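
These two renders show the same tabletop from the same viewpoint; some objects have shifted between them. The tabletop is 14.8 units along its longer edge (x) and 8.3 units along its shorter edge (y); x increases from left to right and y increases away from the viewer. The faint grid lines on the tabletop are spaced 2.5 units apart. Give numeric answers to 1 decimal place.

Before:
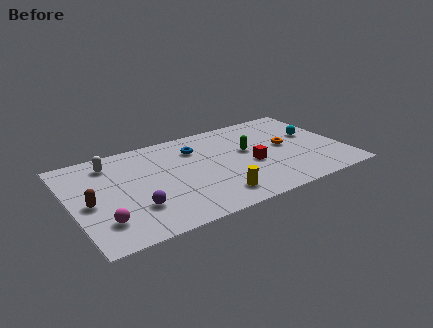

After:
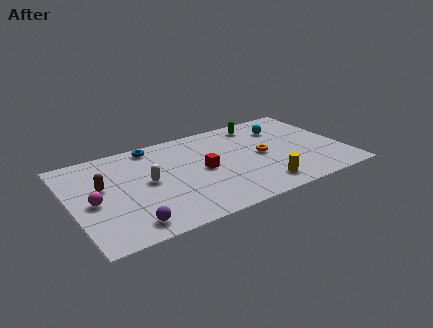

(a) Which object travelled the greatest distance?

the white capsule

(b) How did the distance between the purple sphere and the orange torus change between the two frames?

-0.6

They were about 8.8 units apart before and 8.2 after — 0.6 units closer together.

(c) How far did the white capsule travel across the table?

3.0

The white capsule moved from about (2.4, 6.8) to (4.1, 4.3), a distance of √(1.7² + 2.5²) ≈ 3.0.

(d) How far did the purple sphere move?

1.3

The purple sphere was near (3.2, 2.4) before and (2.7, 1.2) after, so it travelled √(0.5² + 1.2²) ≈ 1.3 units.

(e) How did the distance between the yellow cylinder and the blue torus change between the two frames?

+3.2

Before: roughly 4.7 units apart; after: 7.9. That's 3.2 units further apart.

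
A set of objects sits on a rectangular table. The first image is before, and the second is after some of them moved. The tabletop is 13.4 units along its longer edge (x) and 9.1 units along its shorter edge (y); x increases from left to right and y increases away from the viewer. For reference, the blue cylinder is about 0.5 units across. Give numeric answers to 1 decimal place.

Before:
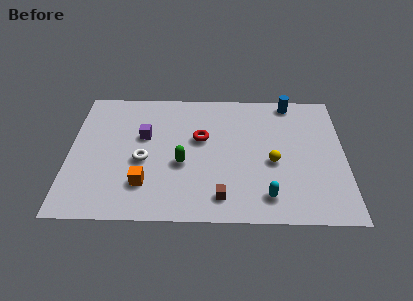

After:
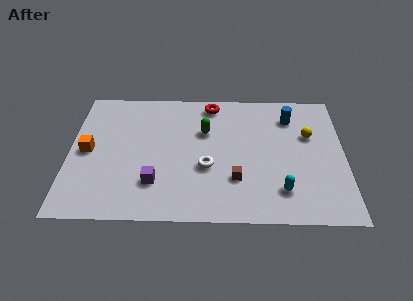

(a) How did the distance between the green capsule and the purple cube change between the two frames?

+1.6

The distance was about 2.7 in the first image and 4.3 in the second, so they moved 1.6 units further apart.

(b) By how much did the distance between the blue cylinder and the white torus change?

-2.9

The distance was about 8.4 in the first image and 5.5 in the second, so they moved 2.9 units closer together.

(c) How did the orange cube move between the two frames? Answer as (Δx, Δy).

(-2.8, 2.2)

From the two frames, the orange cube sits at roughly (3.7, 2.3) before and (0.9, 4.5) after.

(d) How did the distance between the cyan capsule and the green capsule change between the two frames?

+0.8

Before: roughly 4.6 units apart; after: 5.4. That's 0.8 units further apart.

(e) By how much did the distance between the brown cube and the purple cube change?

-1.7

Before: roughly 5.6 units apart; after: 3.9. That's 1.7 units closer together.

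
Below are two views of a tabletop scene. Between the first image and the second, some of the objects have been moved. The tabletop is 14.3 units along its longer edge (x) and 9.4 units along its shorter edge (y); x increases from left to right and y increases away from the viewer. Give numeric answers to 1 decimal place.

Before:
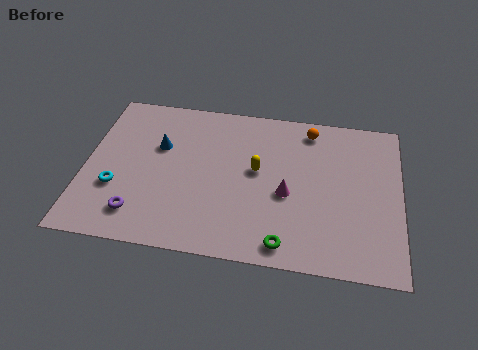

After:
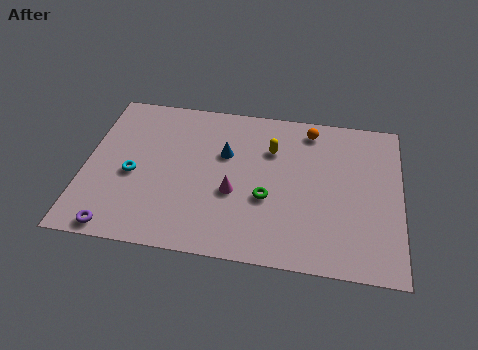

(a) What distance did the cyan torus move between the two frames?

1.1

The cyan torus was near (1.5, 3.2) before and (2.2, 4.1) after, so it travelled √(0.7² + 0.9²) ≈ 1.1 units.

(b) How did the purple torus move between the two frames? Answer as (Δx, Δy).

(-0.9, -1.0)

The purple torus started near (2.6, 1.8) and ended near (1.7, 0.8).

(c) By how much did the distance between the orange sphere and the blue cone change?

-2.8

The distance was about 7.1 in the first image and 4.3 in the second, so they moved 2.8 units closer together.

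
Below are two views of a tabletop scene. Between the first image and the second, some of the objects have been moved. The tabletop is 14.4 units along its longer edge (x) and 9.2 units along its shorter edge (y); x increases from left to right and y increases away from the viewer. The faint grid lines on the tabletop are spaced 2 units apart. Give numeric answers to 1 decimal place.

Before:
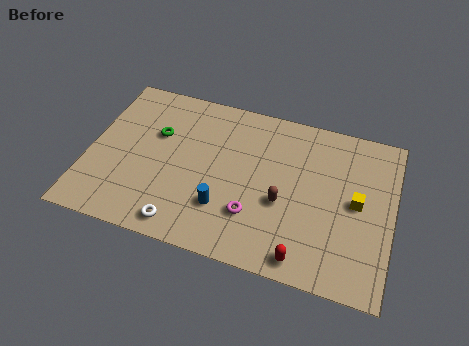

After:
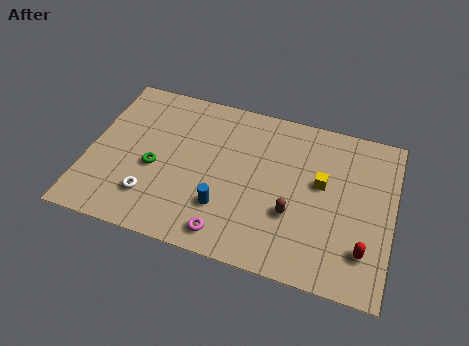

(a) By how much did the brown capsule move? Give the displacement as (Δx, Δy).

(0.5, -0.5)

From the two frames, the brown capsule sits at roughly (9.3, 3.7) before and (9.8, 3.2) after.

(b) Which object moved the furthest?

the red capsule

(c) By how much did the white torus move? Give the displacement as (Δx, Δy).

(-1.6, 1.1)

The white torus was at about (4.8, 1.1) and moved to about (3.2, 2.2).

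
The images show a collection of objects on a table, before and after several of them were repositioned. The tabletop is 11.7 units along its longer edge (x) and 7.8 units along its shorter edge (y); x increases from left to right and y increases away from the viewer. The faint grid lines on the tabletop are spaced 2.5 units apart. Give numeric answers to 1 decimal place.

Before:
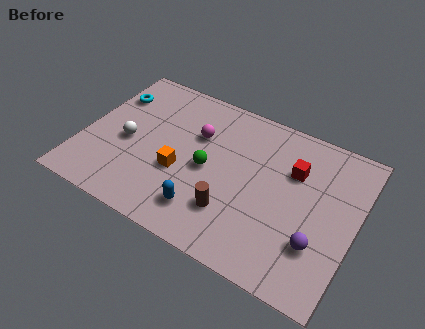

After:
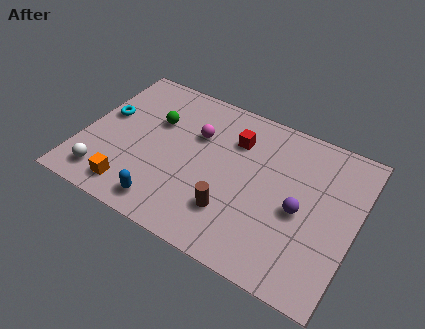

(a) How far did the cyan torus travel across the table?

1.2

The cyan torus moved from about (0.8, 5.7) to (0.8, 4.5), a distance of √(0.0² + 1.2²) ≈ 1.2.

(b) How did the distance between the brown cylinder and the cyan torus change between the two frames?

-0.5

They were about 6.9 units apart before and 6.4 after — 0.5 units closer together.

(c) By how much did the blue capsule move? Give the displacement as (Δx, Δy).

(-1.6, -0.5)

From the two frames, the blue capsule sits at roughly (5.6, 1.6) before and (4.0, 1.1) after.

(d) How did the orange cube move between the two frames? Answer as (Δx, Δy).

(-1.8, -1.8)

The orange cube started near (4.3, 3.0) and ended near (2.5, 1.2).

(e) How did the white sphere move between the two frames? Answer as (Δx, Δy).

(-0.6, -2.2)

The white sphere was at about (1.9, 3.5) and moved to about (1.3, 1.3).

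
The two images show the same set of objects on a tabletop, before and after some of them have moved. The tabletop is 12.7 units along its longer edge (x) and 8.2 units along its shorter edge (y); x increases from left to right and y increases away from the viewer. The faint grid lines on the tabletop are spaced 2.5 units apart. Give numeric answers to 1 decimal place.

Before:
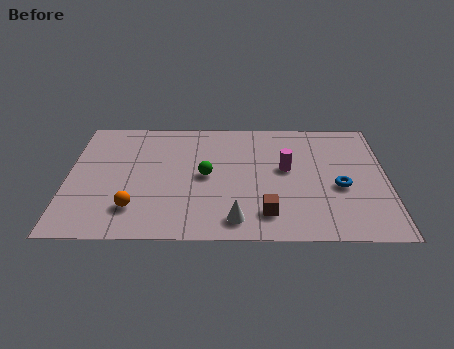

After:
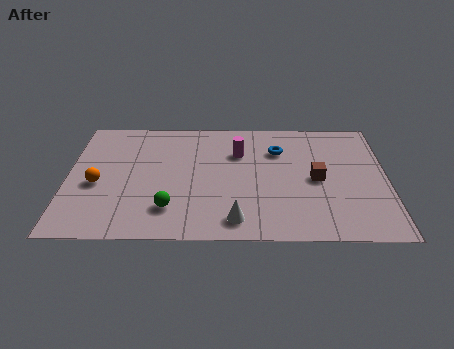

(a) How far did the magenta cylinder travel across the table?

2.2

From (8.7, 4.6) to (6.8, 5.7), the magenta cylinder covered √(1.9² + 1.1²) ≈ 2.2 units.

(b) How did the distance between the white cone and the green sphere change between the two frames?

-0.4

They were about 3.1 units apart before and 2.7 after — 0.4 units closer together.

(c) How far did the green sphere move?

2.6

The green sphere moved from about (5.5, 4.1) to (4.1, 1.9), a distance of √(1.4² + 2.2²) ≈ 2.6.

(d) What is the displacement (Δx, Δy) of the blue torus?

(-2.4, 2.5)

From the two frames, the blue torus sits at roughly (10.8, 3.4) before and (8.4, 5.9) after.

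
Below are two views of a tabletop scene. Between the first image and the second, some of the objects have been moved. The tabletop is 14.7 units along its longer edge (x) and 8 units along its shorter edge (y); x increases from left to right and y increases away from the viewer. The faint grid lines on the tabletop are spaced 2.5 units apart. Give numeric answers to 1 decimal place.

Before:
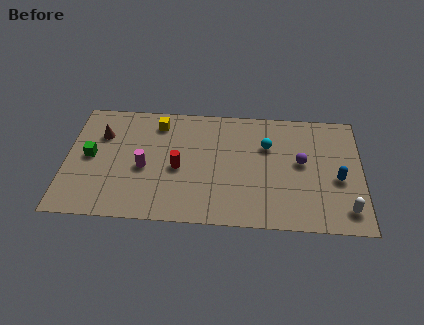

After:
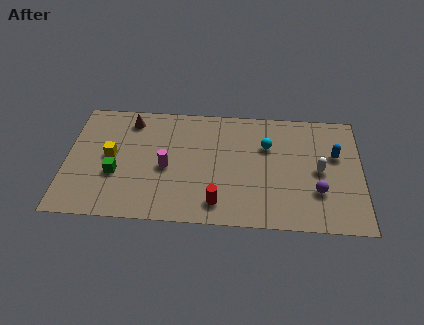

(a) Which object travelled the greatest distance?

the yellow cube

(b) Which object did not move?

the cyan sphere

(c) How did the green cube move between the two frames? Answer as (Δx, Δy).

(1.3, -1.1)

The green cube was at about (1.2, 4.1) and moved to about (2.5, 3.0).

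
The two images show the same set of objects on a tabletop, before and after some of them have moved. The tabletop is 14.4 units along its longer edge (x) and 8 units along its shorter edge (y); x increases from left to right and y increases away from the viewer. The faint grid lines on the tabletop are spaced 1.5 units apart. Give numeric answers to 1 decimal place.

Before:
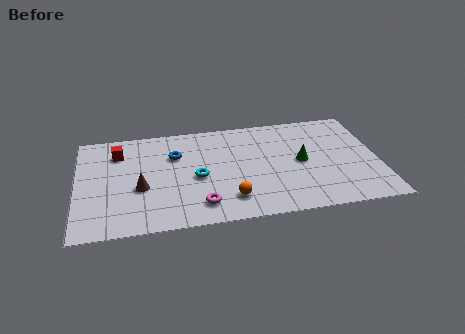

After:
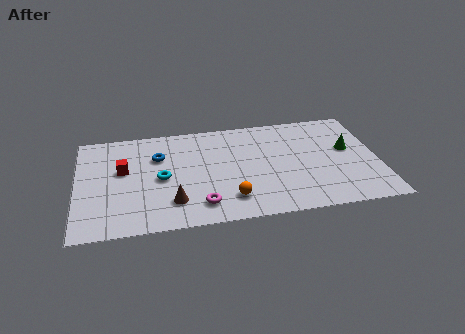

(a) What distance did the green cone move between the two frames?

2.4

From (10.7, 4.0) to (13.0, 4.6), the green cone covered √(2.3² + 0.6²) ≈ 2.4 units.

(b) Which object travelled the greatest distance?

the green cone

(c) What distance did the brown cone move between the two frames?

2.0

From (3.0, 3.2) to (4.5, 1.9), the brown cone covered √(1.5² + 1.3²) ≈ 2.0 units.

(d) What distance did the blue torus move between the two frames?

0.8

The blue torus was near (4.7, 5.5) before and (3.9, 5.5) after, so it travelled √(0.8² + 0.0²) ≈ 0.8 units.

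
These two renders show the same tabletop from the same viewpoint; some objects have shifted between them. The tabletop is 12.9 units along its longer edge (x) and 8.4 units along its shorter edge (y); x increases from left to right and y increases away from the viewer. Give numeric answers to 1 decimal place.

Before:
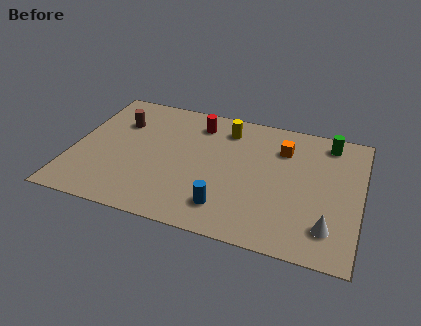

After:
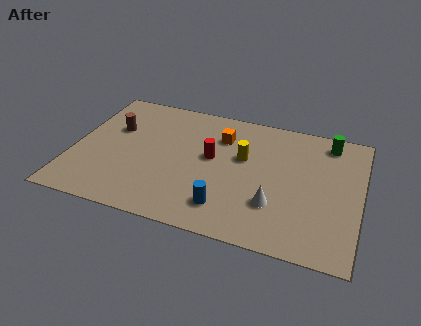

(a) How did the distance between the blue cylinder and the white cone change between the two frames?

-2.3

The distance was about 4.5 in the first image and 2.2 in the second, so they moved 2.3 units closer together.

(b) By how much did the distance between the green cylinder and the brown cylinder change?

+0.3

They were about 9.5 units apart before and 9.8 after — 0.3 units further apart.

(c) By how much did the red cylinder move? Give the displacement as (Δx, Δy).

(0.8, -2.1)

From the two frames, the red cylinder sits at roughly (5.4, 6.8) before and (6.2, 4.7) after.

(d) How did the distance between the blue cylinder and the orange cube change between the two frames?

-0.5

Before: roughly 5.0 units apart; after: 4.5. That's 0.5 units closer together.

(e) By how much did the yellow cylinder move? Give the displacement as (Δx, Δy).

(0.9, -1.7)

The yellow cylinder started near (6.7, 6.8) and ended near (7.6, 5.1).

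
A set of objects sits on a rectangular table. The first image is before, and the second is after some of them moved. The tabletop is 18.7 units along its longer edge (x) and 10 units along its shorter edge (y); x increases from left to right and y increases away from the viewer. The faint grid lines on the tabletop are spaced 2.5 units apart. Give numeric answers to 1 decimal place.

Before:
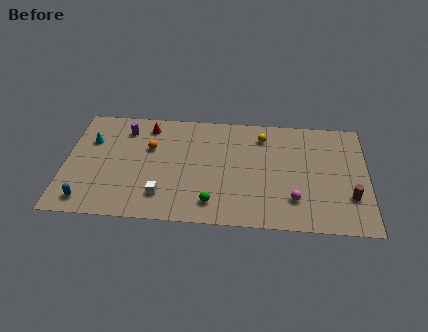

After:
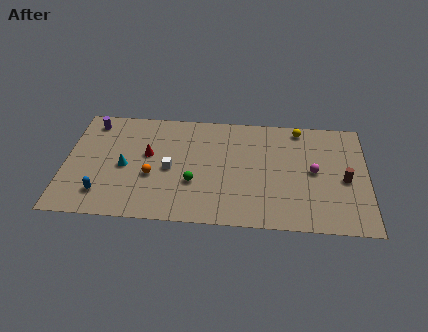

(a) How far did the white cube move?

2.4

The white cube moved from about (6.1, 2.2) to (6.5, 4.6), a distance of √(0.4² + 2.4²) ≈ 2.4.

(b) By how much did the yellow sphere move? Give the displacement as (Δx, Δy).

(2.3, 0.9)

From the two frames, the yellow sphere sits at roughly (12.2, 8.0) before and (14.5, 8.9) after.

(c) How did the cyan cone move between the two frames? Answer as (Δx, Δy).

(2.2, -2.2)

The cyan cone started near (1.5, 6.8) and ended near (3.7, 4.6).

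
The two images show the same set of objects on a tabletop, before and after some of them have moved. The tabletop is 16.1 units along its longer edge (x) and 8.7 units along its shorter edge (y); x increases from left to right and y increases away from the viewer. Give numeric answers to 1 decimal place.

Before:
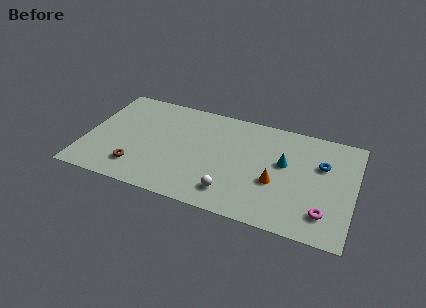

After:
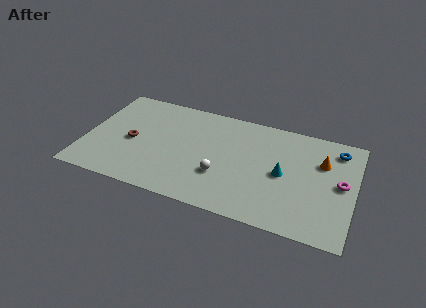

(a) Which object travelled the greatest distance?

the orange cone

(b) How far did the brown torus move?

2.2

From (3.3, 1.9) to (2.8, 4.0), the brown torus covered √(0.5² + 2.1²) ≈ 2.2 units.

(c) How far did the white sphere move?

1.4

From (9.0, 1.7) to (8.3, 2.9), the white sphere covered √(0.7² + 1.2²) ≈ 1.4 units.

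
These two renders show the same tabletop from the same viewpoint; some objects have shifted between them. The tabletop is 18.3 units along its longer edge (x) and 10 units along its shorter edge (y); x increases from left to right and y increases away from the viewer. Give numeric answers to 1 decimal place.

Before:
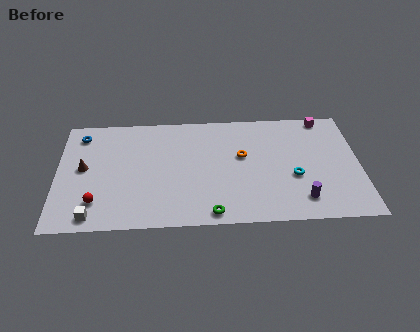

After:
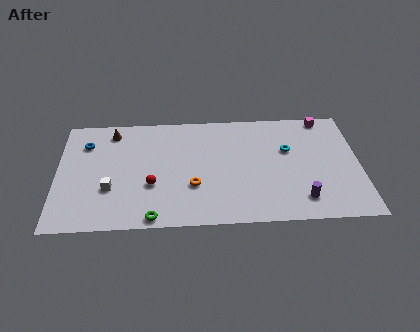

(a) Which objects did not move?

the purple cylinder and the magenta cube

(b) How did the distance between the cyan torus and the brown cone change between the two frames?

-1.9

They were about 12.8 units apart before and 10.9 after — 1.9 units closer together.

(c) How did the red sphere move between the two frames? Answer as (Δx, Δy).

(3.3, 1.3)

From the two frames, the red sphere sits at roughly (2.4, 2.3) before and (5.7, 3.6) after.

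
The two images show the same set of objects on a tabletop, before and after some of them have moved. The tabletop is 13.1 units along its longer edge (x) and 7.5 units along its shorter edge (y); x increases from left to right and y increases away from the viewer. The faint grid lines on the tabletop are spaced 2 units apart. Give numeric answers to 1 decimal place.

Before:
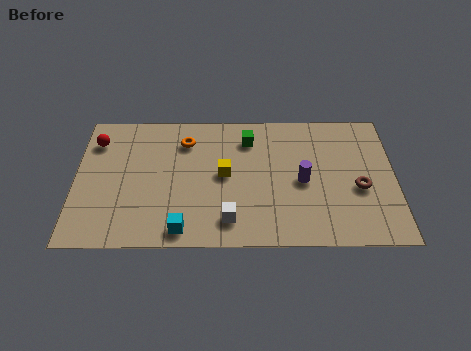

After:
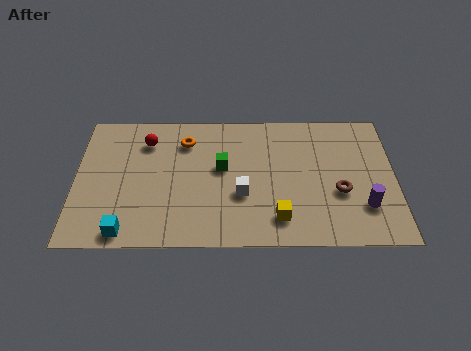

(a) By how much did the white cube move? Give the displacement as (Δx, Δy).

(0.5, 1.4)

The white cube started near (6.3, 1.4) and ended near (6.8, 2.8).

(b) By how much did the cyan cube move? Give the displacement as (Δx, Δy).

(-2.3, -0.1)

The cyan cube started near (4.4, 0.9) and ended near (2.1, 0.8).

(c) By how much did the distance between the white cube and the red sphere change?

-2.1

They were about 7.0 units apart before and 4.9 after — 2.1 units closer together.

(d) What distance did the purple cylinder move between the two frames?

2.9

The purple cylinder moved from about (9.3, 3.5) to (11.8, 2.1), a distance of √(2.5² + 1.4²) ≈ 2.9.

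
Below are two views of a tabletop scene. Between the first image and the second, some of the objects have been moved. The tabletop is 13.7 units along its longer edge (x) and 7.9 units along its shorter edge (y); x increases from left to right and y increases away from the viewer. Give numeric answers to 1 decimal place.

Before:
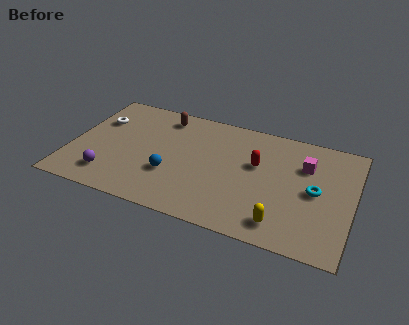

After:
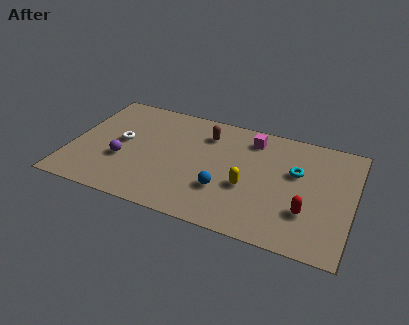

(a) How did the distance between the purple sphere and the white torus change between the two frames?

-2.6

Before: roughly 3.9 units apart; after: 1.3. That's 2.6 units closer together.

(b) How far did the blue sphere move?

2.6

From (5.0, 2.7) to (7.6, 2.5), the blue sphere covered √(2.6² + 0.2²) ≈ 2.6 units.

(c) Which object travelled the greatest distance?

the red capsule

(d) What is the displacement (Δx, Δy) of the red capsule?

(2.6, -2.4)

The red capsule was at about (9.0, 4.8) and moved to about (11.6, 2.4).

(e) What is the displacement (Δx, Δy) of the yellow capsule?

(-1.8, 1.8)

From the two frames, the yellow capsule sits at roughly (10.5, 1.3) before and (8.7, 3.1) after.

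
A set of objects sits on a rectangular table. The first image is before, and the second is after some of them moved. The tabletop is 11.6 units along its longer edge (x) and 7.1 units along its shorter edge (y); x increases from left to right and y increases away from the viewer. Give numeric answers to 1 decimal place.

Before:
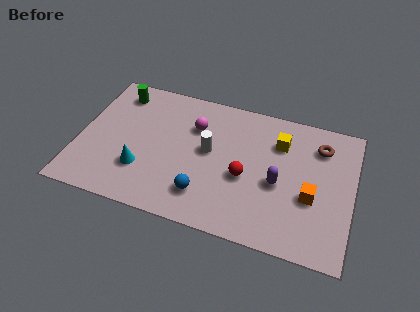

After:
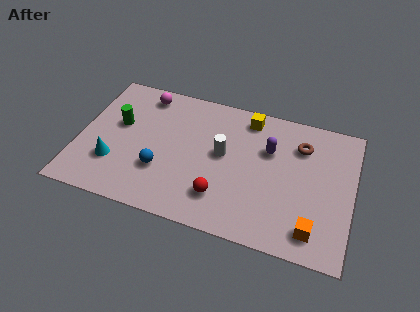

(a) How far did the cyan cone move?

1.2

The cyan cone moved from about (2.8, 2.1) to (1.6, 2.1), a distance of √(1.2² + 0.0²) ≈ 1.2.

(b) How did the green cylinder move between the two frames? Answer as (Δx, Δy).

(0.2, -1.7)

The green cylinder started near (1.4, 5.9) and ended near (1.6, 4.2).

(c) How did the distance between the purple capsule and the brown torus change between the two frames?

-1.5

The distance was about 2.9 in the first image and 1.4 in the second, so they moved 1.5 units closer together.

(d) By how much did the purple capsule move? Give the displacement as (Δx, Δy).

(-0.5, 1.6)

From the two frames, the purple capsule sits at roughly (8.5, 3.1) before and (8.0, 4.7) after.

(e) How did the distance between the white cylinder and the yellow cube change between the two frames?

-0.8

The distance was about 3.2 in the first image and 2.4 in the second, so they moved 0.8 units closer together.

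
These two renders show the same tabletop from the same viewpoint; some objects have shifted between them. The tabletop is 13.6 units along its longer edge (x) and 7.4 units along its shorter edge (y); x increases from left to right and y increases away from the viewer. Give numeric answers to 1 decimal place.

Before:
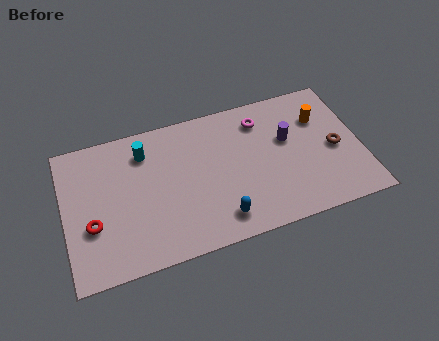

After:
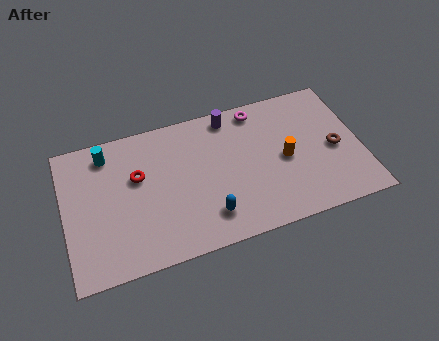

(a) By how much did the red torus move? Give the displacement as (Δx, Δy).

(2.2, 1.9)

The red torus started near (1.2, 2.7) and ended near (3.4, 4.6).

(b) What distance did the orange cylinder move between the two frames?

2.5

The orange cylinder moved from about (11.9, 5.2) to (10.1, 3.5), a distance of √(1.8² + 1.7²) ≈ 2.5.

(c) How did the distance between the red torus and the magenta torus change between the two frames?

-2.6

The distance was about 8.6 in the first image and 6.0 in the second, so they moved 2.6 units closer together.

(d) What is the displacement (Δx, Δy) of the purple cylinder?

(-2.5, 2.0)

The purple cylinder was at about (10.3, 4.5) and moved to about (7.8, 6.5).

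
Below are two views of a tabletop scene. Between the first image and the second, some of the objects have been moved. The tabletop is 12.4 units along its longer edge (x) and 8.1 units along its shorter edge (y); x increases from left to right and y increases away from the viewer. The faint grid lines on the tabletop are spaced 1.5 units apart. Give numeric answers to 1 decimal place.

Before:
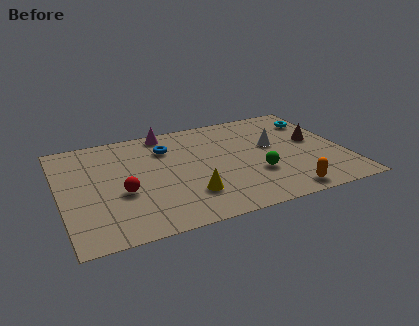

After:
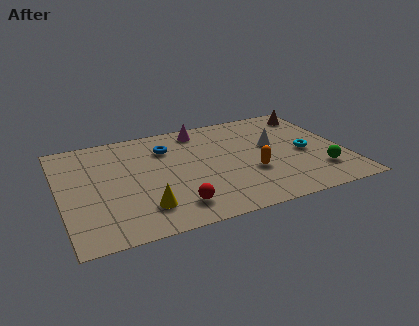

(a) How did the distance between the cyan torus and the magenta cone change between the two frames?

-1.3

The distance was about 6.7 in the first image and 5.4 in the second, so they moved 1.3 units closer together.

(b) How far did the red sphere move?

2.7

The red sphere moved from about (2.6, 3.2) to (4.7, 1.5), a distance of √(2.1² + 1.7²) ≈ 2.7.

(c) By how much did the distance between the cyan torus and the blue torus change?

-0.4

Before: roughly 6.7 units apart; after: 6.3. That's 0.4 units closer together.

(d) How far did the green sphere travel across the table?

2.8

The green sphere moved from about (8.4, 2.7) to (11.1, 2.0), a distance of √(2.7² + 0.7²) ≈ 2.8.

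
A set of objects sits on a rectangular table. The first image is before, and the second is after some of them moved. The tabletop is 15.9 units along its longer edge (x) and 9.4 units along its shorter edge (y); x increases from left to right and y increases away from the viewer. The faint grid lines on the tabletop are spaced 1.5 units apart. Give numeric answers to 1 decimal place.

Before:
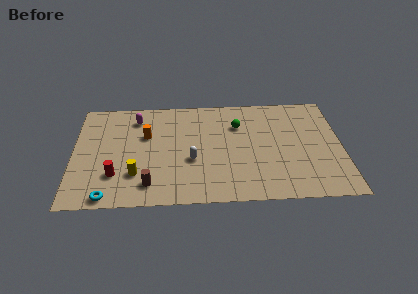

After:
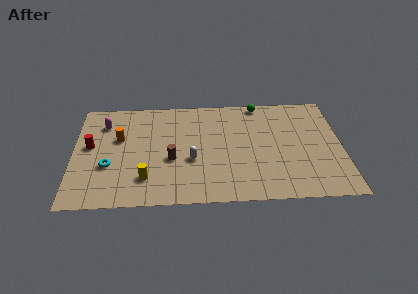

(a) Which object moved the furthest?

the red cylinder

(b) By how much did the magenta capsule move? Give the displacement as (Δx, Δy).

(-1.9, -0.4)

The magenta capsule started near (3.7, 7.6) and ended near (1.8, 7.2).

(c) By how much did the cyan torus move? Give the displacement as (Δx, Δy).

(0.0, 2.6)

The cyan torus started near (2.1, 0.8) and ended near (2.1, 3.4).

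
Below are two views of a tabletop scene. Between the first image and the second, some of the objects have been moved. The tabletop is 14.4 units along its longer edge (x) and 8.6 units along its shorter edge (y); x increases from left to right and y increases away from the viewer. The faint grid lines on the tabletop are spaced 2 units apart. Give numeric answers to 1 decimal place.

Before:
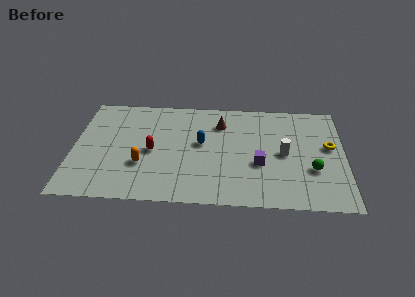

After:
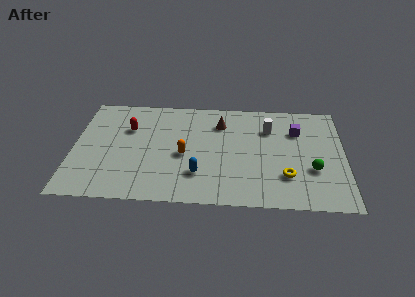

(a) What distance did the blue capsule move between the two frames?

2.5

The blue capsule was near (6.8, 4.8) before and (6.7, 2.3) after, so it travelled √(0.1² + 2.5²) ≈ 2.5 units.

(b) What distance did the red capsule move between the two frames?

2.2

The red capsule moved from about (4.2, 4.0) to (2.9, 5.8), a distance of √(1.3² + 1.8²) ≈ 2.2.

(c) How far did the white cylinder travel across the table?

2.2

From (11.2, 4.2) to (10.4, 6.2), the white cylinder covered √(0.8² + 2.0²) ≈ 2.2 units.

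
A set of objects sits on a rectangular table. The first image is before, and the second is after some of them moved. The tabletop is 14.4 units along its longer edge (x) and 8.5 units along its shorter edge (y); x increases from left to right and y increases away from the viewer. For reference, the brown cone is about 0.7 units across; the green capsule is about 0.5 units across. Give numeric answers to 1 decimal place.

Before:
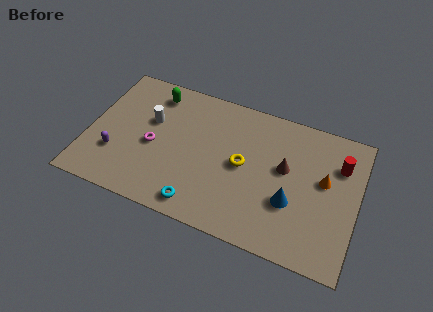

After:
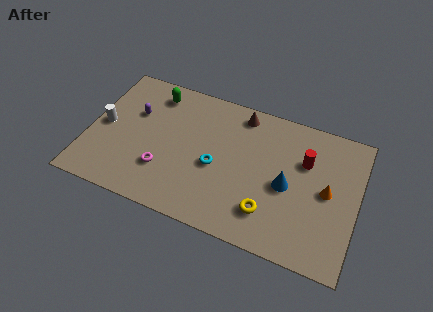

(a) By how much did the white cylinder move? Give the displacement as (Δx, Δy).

(-2.4, -1.1)

The white cylinder started near (3.2, 5.3) and ended near (0.8, 4.2).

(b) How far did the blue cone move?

0.9

The blue cone was near (11.0, 3.0) before and (10.7, 3.9) after, so it travelled √(0.3² + 0.9²) ≈ 0.9 units.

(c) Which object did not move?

the green capsule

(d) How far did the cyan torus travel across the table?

2.7

The cyan torus was near (6.3, 1.1) before and (6.9, 3.7) after, so it travelled √(0.6² + 2.6²) ≈ 2.7 units.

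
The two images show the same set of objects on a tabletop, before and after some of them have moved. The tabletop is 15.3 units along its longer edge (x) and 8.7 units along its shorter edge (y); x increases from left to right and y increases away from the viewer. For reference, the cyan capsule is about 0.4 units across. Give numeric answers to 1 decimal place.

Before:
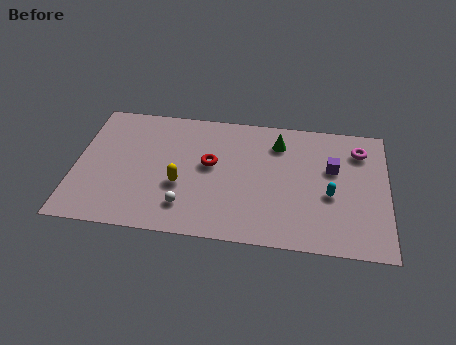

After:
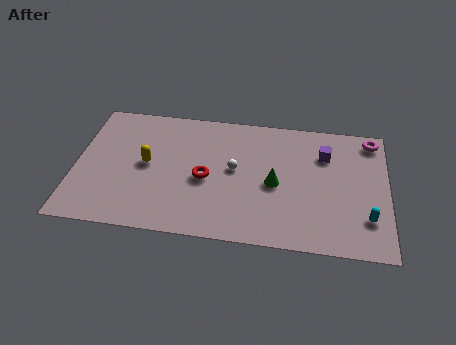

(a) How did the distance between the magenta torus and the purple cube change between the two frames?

+0.7

Before: roughly 1.9 units apart; after: 2.6. That's 0.7 units further apart.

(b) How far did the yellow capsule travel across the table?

2.1

From (5.2, 3.3) to (3.5, 4.5), the yellow capsule covered √(1.7² + 1.2²) ≈ 2.1 units.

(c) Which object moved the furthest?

the white sphere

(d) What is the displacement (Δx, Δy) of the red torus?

(-0.2, -1.0)

The red torus was at about (6.6, 4.9) and moved to about (6.4, 3.9).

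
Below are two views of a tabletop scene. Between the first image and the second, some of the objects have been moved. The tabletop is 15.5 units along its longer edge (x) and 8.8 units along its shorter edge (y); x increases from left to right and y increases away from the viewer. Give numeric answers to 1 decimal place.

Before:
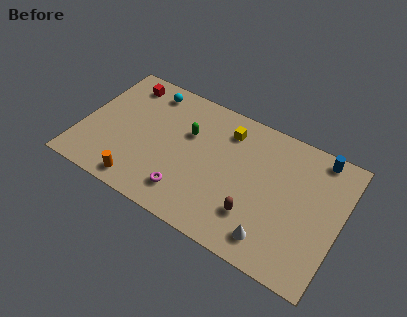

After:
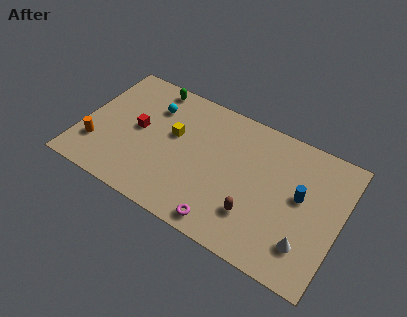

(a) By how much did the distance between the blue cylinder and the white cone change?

-3.8

The distance was about 6.7 in the first image and 2.9 in the second, so they moved 3.8 units closer together.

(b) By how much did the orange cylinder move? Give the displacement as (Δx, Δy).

(-2.9, 1.3)

The orange cylinder was at about (4.0, 1.1) and moved to about (1.1, 2.4).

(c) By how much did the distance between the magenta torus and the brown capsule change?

-1.9

Before: roughly 4.0 units apart; after: 2.1. That's 1.9 units closer together.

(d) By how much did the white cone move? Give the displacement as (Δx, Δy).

(1.9, 0.6)

The white cone started near (11.9, 1.5) and ended near (13.8, 2.1).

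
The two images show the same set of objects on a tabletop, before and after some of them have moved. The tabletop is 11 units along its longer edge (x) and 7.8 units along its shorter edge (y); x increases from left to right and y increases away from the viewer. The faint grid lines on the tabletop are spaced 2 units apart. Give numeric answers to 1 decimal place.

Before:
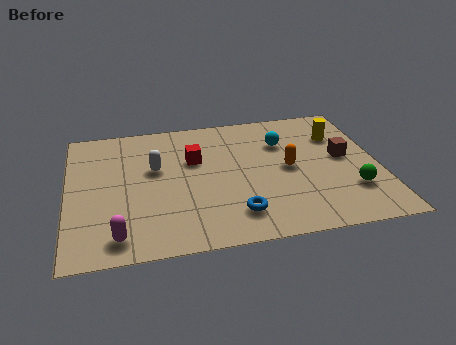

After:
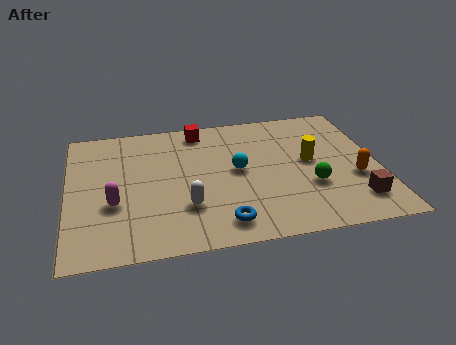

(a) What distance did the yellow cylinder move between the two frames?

1.8

The yellow cylinder moved from about (9.7, 5.6) to (8.6, 4.2), a distance of √(1.1² + 1.4²) ≈ 1.8.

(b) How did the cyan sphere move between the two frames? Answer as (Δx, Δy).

(-1.7, -1.4)

The cyan sphere started near (7.7, 5.5) and ended near (6.0, 4.1).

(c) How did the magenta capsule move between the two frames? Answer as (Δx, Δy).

(-0.1, 1.8)

The magenta capsule was at about (1.7, 1.1) and moved to about (1.6, 2.9).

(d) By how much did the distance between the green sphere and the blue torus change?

-0.6

Before: roughly 4.1 units apart; after: 3.5. That's 0.6 units closer together.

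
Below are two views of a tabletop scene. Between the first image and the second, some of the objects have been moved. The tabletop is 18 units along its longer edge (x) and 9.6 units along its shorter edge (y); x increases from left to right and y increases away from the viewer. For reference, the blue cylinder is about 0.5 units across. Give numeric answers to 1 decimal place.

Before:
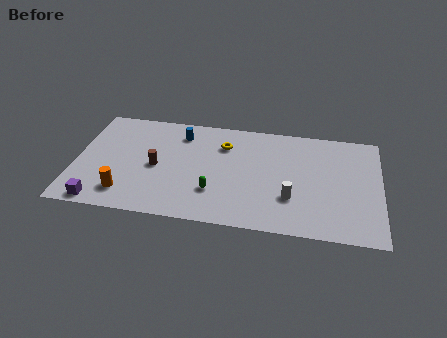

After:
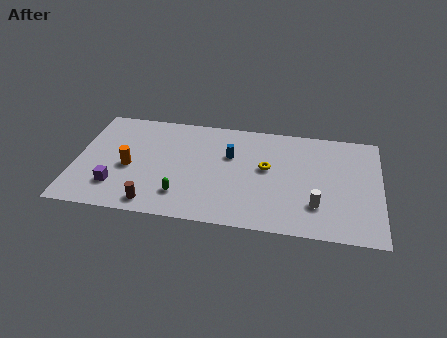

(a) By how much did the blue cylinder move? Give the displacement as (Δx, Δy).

(3.0, -1.5)

The blue cylinder was at about (6.1, 7.7) and moved to about (9.1, 6.2).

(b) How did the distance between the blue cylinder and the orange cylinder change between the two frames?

-0.3

Before: roughly 6.5 units apart; after: 6.2. That's 0.3 units closer together.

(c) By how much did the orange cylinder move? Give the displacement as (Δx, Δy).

(0.1, 2.3)

The orange cylinder was at about (3.1, 1.9) and moved to about (3.2, 4.2).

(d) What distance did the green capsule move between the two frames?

2.0

From (8.3, 2.8) to (6.4, 2.2), the green capsule covered √(1.9² + 0.6²) ≈ 2.0 units.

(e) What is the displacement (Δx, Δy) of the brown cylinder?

(0.0, -3.3)

The brown cylinder was at about (4.8, 4.5) and moved to about (4.8, 1.2).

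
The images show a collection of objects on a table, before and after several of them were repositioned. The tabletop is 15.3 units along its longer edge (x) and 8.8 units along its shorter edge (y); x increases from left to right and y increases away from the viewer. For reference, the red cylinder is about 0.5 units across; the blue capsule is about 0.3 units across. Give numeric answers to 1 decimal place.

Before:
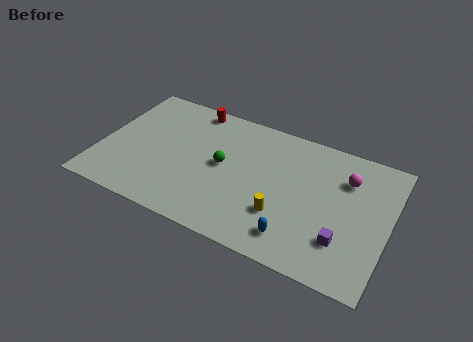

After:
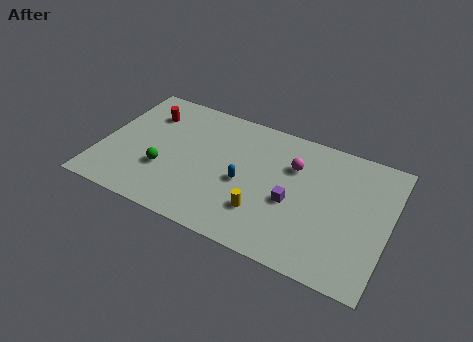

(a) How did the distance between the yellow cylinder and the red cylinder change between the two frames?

+0.4

Before: roughly 7.6 units apart; after: 8.0. That's 0.4 units further apart.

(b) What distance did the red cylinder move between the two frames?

2.6

From (4.4, 7.9) to (2.1, 6.6), the red cylinder covered √(2.3² + 1.3²) ≈ 2.6 units.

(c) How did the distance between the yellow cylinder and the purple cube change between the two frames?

-1.3

They were about 3.2 units apart before and 1.9 after — 1.3 units closer together.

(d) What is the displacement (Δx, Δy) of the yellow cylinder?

(-1.0, -0.3)

From the two frames, the yellow cylinder sits at roughly (9.9, 2.7) before and (8.9, 2.4) after.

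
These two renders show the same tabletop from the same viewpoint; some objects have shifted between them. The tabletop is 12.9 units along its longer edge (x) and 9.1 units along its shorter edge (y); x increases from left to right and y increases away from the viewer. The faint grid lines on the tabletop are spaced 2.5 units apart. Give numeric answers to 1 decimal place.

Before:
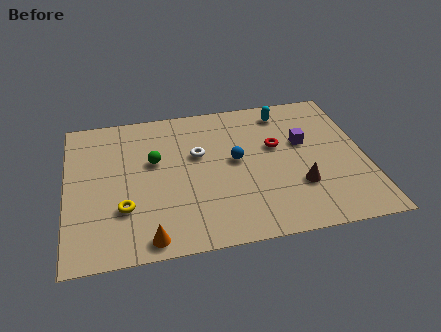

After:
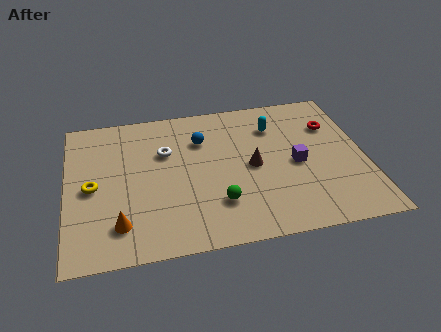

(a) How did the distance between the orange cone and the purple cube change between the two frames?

-0.3

They were about 8.3 units apart before and 8.0 after — 0.3 units closer together.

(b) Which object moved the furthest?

the green sphere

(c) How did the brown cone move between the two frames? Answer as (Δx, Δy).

(-1.9, 1.6)

The brown cone started near (9.9, 2.8) and ended near (8.0, 4.4).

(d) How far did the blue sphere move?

2.1

From (7.3, 4.9) to (5.9, 6.5), the blue sphere covered √(1.4² + 1.6²) ≈ 2.1 units.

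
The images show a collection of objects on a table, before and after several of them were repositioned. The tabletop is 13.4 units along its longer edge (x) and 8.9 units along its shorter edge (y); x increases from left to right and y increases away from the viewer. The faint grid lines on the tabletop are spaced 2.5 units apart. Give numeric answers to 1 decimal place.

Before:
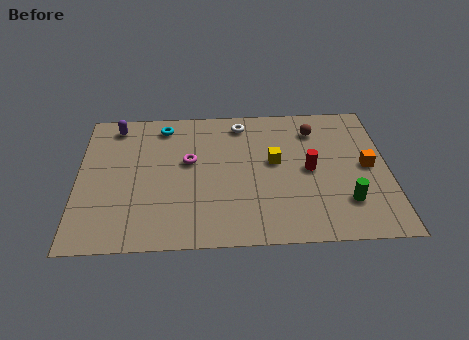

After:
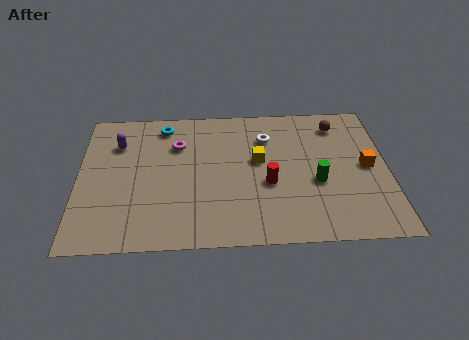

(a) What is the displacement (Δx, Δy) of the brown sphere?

(1.0, 0.3)

From the two frames, the brown sphere sits at roughly (10.3, 7.0) before and (11.3, 7.3) after.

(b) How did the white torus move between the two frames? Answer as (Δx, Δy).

(1.1, -1.0)

The white torus started near (7.1, 7.6) and ended near (8.2, 6.6).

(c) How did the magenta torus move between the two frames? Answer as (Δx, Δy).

(-0.5, 1.1)

The magenta torus started near (4.8, 5.2) and ended near (4.3, 6.3).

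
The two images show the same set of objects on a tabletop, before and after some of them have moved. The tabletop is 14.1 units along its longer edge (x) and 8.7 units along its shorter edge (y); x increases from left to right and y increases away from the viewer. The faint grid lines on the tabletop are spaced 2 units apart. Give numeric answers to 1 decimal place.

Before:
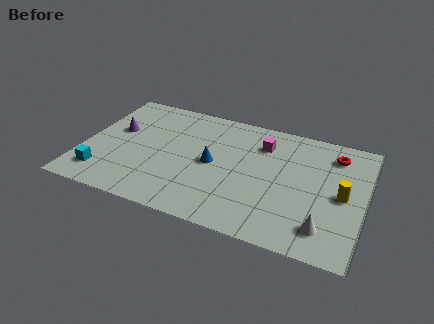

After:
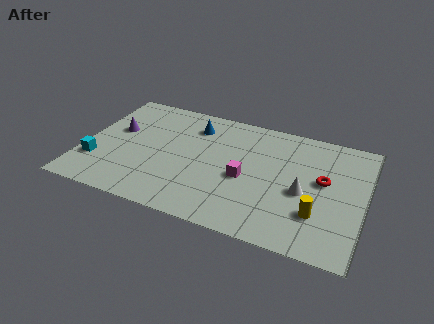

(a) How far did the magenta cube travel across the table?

2.9

The magenta cube moved from about (8.8, 6.6) to (8.2, 3.8), a distance of √(0.6² + 2.8²) ≈ 2.9.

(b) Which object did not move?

the purple cone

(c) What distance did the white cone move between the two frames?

2.4

The white cone moved from about (12.3, 1.7) to (11.1, 3.8), a distance of √(1.2² + 2.1²) ≈ 2.4.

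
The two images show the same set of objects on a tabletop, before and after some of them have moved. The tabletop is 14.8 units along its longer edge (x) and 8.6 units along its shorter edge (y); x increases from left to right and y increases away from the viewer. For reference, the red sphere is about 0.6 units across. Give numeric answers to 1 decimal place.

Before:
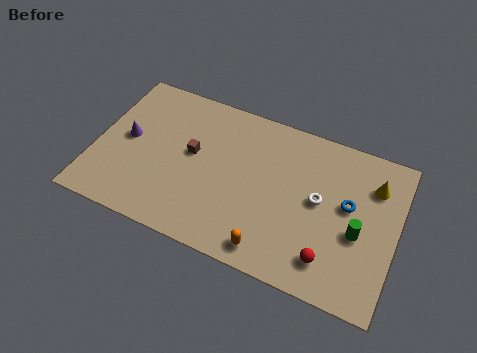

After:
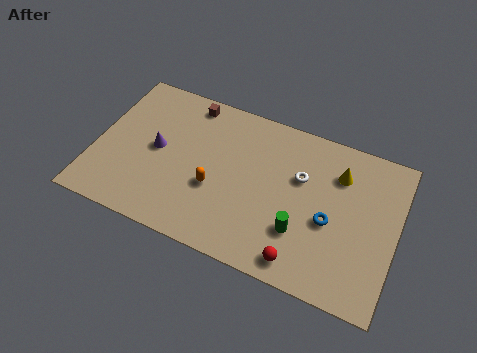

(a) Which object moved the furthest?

the orange capsule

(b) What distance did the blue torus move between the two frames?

1.4

From (12.4, 4.9) to (11.6, 3.7), the blue torus covered √(0.8² + 1.2²) ≈ 1.4 units.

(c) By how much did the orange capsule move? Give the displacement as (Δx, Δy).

(-3.0, 2.2)

The orange capsule started near (9.0, 1.1) and ended near (6.0, 3.3).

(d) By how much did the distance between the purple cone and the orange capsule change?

-5.0

They were about 8.2 units apart before and 3.2 after — 5.0 units closer together.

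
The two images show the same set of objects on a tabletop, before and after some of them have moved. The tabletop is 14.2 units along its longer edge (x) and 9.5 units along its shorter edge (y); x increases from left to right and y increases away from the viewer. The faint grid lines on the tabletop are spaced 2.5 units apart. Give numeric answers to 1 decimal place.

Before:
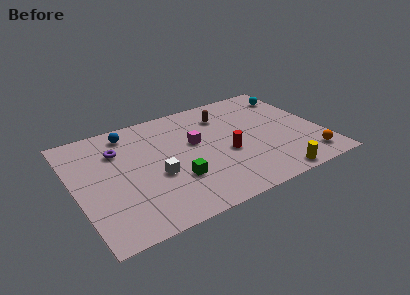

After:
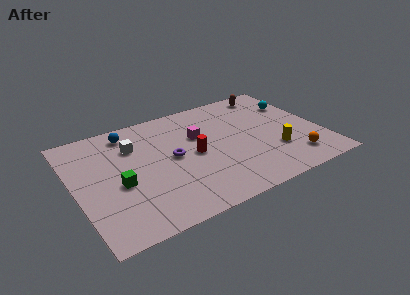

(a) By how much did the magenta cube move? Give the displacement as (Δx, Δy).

(0.3, 0.5)

The magenta cube was at about (7.0, 5.6) and moved to about (7.3, 6.1).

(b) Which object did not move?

the blue sphere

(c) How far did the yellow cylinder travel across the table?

2.2

The yellow cylinder was near (10.8, 0.8) before and (11.3, 2.9) after, so it travelled √(0.5² + 2.1²) ≈ 2.2 units.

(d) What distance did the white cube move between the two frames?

3.1

The white cube was near (4.5, 3.8) before and (3.6, 6.8) after, so it travelled √(0.9² + 3.0²) ≈ 3.1 units.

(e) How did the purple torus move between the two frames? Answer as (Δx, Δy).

(2.9, -1.9)

The purple torus started near (2.7, 6.8) and ended near (5.6, 4.9).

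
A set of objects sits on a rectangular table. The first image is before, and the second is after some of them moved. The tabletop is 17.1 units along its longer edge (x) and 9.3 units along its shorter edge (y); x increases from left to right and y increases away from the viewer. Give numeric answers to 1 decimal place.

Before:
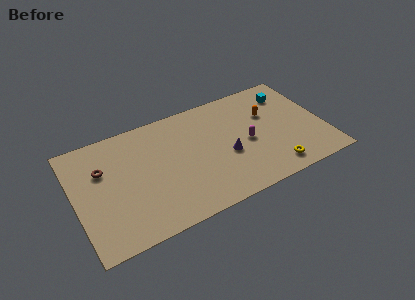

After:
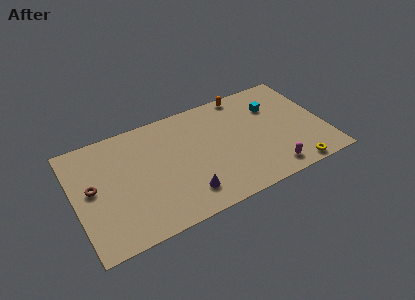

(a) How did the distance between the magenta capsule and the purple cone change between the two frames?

+4.2

Before: roughly 1.6 units apart; after: 5.8. That's 4.2 units further apart.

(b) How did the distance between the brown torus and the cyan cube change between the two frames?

-0.3

Before: roughly 13.1 units apart; after: 12.8. That's 0.3 units closer together.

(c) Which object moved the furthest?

the purple cone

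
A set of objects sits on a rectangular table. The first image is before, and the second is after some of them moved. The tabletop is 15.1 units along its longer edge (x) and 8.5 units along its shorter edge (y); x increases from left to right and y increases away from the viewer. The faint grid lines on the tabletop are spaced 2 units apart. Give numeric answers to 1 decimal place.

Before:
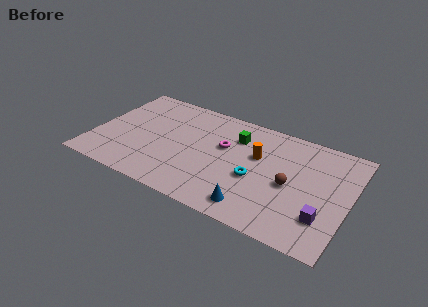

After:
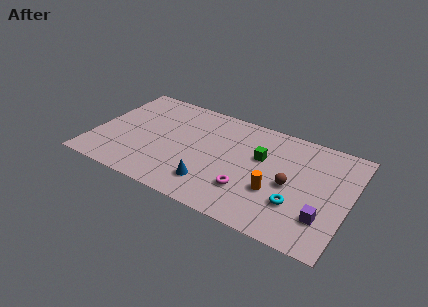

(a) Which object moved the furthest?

the magenta torus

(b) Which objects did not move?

the brown sphere and the purple cube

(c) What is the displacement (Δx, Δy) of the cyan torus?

(2.5, -0.9)

The cyan torus started near (9.7, 3.5) and ended near (12.2, 2.6).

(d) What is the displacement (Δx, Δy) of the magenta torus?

(1.8, -2.8)

From the two frames, the magenta torus sits at roughly (7.6, 5.2) before and (9.4, 2.4) after.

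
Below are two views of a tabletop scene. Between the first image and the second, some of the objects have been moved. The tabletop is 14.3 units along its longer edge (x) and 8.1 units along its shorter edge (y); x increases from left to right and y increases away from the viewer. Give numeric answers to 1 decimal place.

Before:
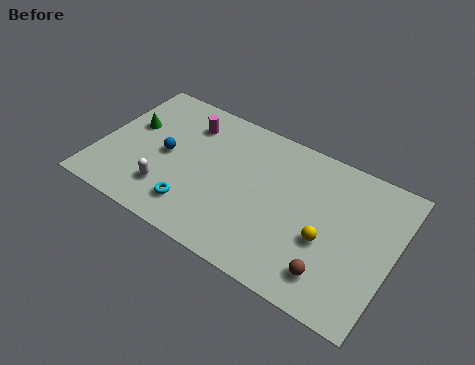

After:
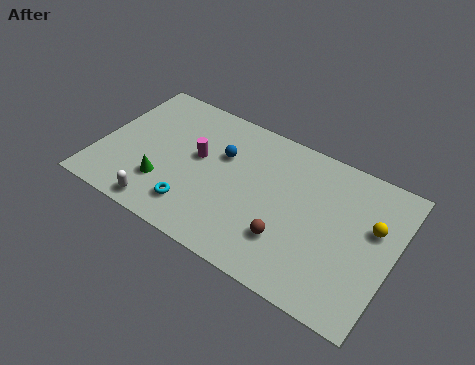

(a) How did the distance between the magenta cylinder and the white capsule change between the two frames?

-0.4

Before: roughly 4.3 units apart; after: 3.9. That's 0.4 units closer together.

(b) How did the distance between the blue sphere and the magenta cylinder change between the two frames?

-1.1

They were about 2.4 units apart before and 1.3 after — 1.1 units closer together.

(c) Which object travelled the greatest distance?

the green cone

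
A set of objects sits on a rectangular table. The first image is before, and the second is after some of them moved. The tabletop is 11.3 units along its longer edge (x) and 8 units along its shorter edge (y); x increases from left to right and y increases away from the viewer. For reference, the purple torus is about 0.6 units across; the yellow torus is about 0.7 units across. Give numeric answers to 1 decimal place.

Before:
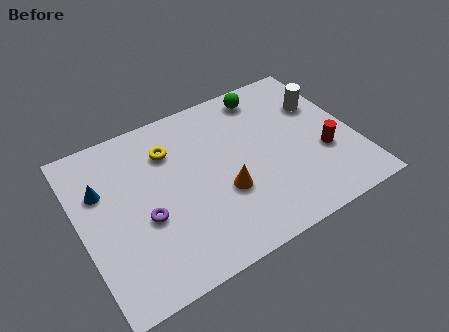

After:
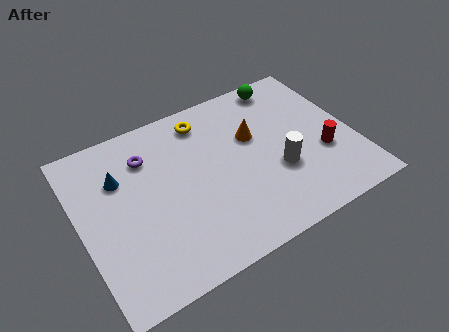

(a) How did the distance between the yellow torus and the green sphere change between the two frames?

-0.8

Before: roughly 4.3 units apart; after: 3.5. That's 0.8 units closer together.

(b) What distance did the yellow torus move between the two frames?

1.8

From (3.9, 5.9) to (5.5, 6.7), the yellow torus covered √(1.6² + 0.8²) ≈ 1.8 units.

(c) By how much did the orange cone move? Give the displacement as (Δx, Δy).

(1.6, 2.1)

The orange cone started near (5.7, 2.9) and ended near (7.3, 5.0).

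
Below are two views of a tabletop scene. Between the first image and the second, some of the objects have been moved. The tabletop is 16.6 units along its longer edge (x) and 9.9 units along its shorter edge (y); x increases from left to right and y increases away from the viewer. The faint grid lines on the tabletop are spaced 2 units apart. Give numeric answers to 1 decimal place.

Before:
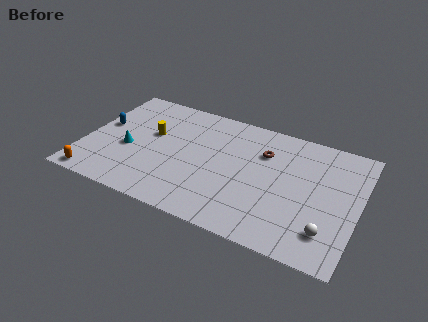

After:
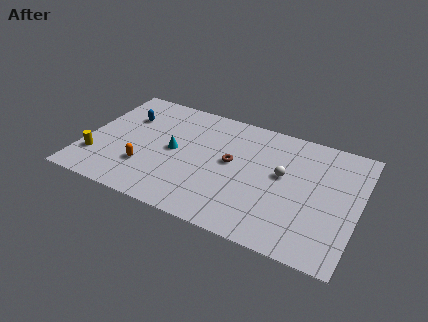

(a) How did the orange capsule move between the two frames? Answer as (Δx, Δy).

(2.8, 2.0)

From the two frames, the orange capsule sits at roughly (1.1, 0.9) before and (3.9, 2.9) after.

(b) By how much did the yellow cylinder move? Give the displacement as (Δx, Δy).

(-3.0, -3.3)

From the two frames, the yellow cylinder sits at roughly (3.9, 5.9) before and (0.9, 2.6) after.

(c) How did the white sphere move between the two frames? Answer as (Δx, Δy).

(-3.0, 3.4)

The white sphere was at about (15.0, 2.2) and moved to about (12.0, 5.6).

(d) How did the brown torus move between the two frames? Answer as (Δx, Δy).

(-1.8, -1.6)

The brown torus started near (10.7, 7.0) and ended near (8.9, 5.4).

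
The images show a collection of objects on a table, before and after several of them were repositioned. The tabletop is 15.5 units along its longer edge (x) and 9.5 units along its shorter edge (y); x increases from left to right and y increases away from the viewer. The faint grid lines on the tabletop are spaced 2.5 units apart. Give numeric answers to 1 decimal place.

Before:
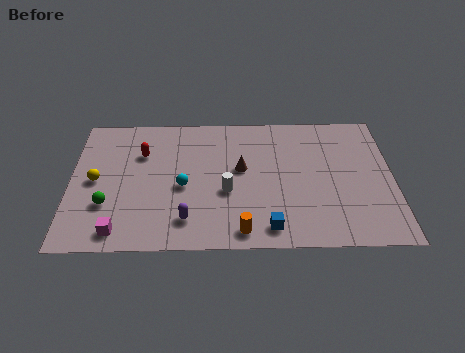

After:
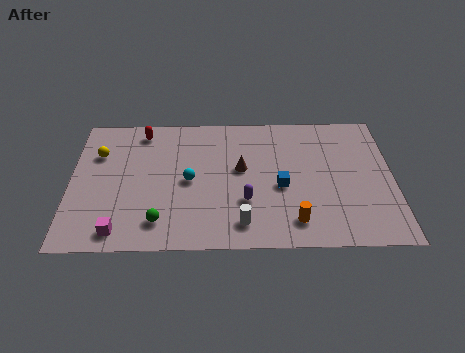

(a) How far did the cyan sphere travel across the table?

0.5

From (5.4, 4.2) to (5.7, 4.6), the cyan sphere covered √(0.3² + 0.4²) ≈ 0.5 units.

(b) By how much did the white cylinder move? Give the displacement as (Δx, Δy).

(0.7, -2.2)

From the two frames, the white cylinder sits at roughly (7.5, 3.8) before and (8.2, 1.6) after.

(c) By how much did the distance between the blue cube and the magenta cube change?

+1.1

They were about 7.1 units apart before and 8.2 after — 1.1 units further apart.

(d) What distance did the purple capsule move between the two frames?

3.0

The purple capsule moved from about (5.6, 1.9) to (8.4, 3.1), a distance of √(2.8² + 1.2²) ≈ 3.0.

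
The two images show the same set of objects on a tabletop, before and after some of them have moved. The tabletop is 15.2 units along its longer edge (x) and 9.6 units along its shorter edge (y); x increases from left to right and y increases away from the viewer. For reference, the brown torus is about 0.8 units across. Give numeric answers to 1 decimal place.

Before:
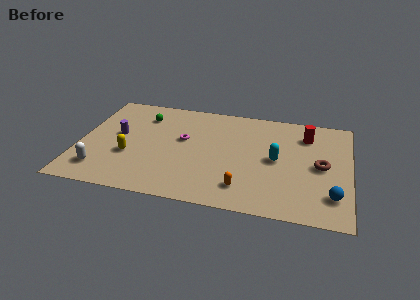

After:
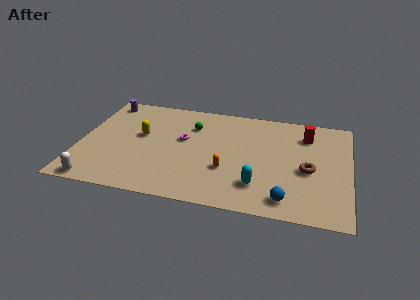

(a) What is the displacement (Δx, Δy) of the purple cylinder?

(-1.0, 3.1)

The purple cylinder was at about (2.1, 5.3) and moved to about (1.1, 8.4).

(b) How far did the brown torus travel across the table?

0.9

The brown torus moved from about (13.6, 4.7) to (12.9, 4.2), a distance of √(0.7² + 0.5²) ≈ 0.9.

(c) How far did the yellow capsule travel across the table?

2.1

The yellow capsule moved from about (2.9, 3.5) to (3.4, 5.5), a distance of √(0.5² + 2.0²) ≈ 2.1.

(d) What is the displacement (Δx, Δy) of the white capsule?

(-0.1, -1.1)

From the two frames, the white capsule sits at roughly (1.4, 1.9) before and (1.3, 0.8) after.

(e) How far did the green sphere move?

2.8

The green sphere moved from about (3.4, 7.4) to (6.2, 7.0), a distance of √(2.8² + 0.4²) ≈ 2.8.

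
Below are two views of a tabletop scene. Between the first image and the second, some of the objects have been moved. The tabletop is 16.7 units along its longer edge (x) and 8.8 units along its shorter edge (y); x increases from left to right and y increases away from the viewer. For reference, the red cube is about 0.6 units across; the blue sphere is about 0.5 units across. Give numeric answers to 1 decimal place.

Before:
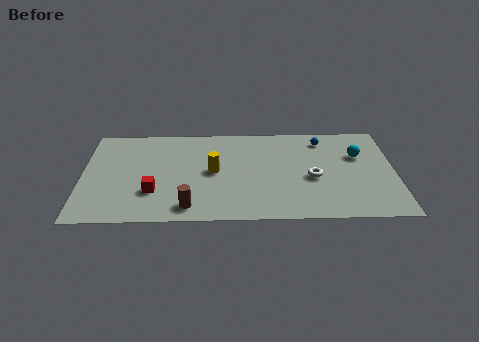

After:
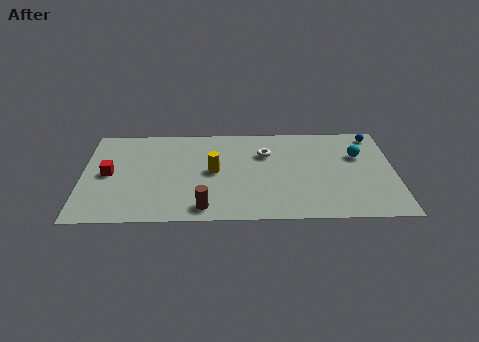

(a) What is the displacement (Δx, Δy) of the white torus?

(-2.5, 2.3)

The white torus started near (12.3, 3.8) and ended near (9.8, 6.1).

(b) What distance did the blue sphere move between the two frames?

2.8

The blue sphere was near (12.9, 7.3) before and (15.7, 7.7) after, so it travelled √(2.8² + 0.4²) ≈ 2.8 units.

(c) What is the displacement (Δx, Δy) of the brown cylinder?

(0.8, -0.1)

The brown cylinder was at about (5.7, 1.3) and moved to about (6.5, 1.2).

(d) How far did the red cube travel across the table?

2.9

The red cube moved from about (3.8, 2.7) to (1.4, 4.4), a distance of √(2.4² + 1.7²) ≈ 2.9.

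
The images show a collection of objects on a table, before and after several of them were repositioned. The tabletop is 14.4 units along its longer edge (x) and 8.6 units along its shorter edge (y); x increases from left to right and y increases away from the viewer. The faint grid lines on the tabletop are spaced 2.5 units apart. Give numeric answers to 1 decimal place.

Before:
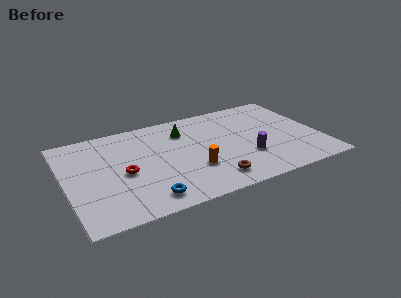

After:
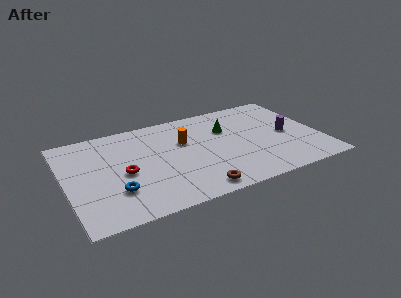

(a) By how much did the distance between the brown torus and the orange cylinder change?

+2.9

Before: roughly 1.6 units apart; after: 4.5. That's 2.9 units further apart.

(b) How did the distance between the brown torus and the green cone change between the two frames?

+0.3

Before: roughly 5.1 units apart; after: 5.4. That's 0.3 units further apart.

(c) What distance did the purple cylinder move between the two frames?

2.8

From (10.1, 2.8) to (12.6, 4.1), the purple cylinder covered √(2.5² + 1.3²) ≈ 2.8 units.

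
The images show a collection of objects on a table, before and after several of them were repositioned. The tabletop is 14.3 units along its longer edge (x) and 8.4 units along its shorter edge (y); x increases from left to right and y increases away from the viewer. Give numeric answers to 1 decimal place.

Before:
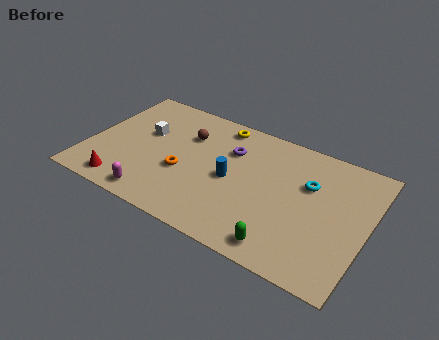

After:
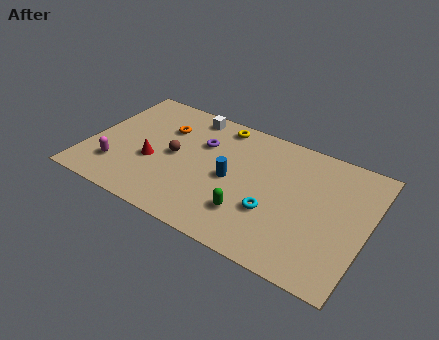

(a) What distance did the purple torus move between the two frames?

1.5

From (7.1, 5.9) to (5.6, 5.7), the purple torus covered √(1.5² + 0.2²) ≈ 1.5 units.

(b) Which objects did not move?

the blue cylinder and the yellow torus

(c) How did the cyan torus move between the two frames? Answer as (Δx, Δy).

(-1.5, -2.6)

The cyan torus was at about (11.2, 5.5) and moved to about (9.7, 2.9).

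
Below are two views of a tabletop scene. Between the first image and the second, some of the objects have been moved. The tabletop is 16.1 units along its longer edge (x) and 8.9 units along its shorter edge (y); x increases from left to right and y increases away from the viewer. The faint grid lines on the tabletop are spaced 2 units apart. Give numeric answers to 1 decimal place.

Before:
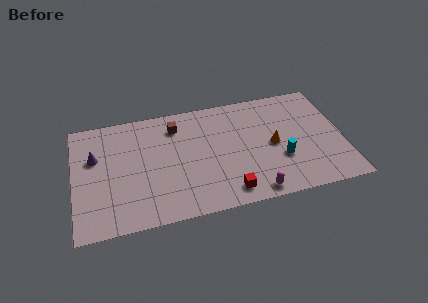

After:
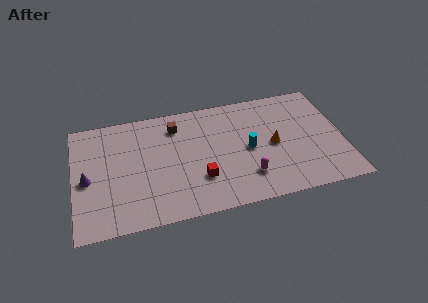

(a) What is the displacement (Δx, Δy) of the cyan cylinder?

(-1.9, 1.2)

The cyan cylinder started near (12.3, 3.1) and ended near (10.4, 4.3).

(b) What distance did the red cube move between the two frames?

2.1

From (9.0, 1.3) to (7.4, 2.7), the red cube covered √(1.6² + 1.4²) ≈ 2.1 units.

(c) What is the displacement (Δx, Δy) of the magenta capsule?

(-0.3, 1.3)

The magenta capsule started near (10.5, 0.9) and ended near (10.2, 2.2).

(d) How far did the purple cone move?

1.7

The purple cone moved from about (1.3, 5.7) to (0.8, 4.1), a distance of √(0.5² + 1.6²) ≈ 1.7.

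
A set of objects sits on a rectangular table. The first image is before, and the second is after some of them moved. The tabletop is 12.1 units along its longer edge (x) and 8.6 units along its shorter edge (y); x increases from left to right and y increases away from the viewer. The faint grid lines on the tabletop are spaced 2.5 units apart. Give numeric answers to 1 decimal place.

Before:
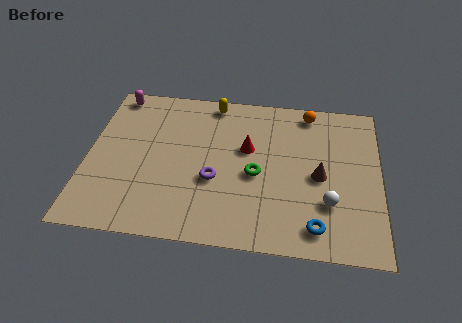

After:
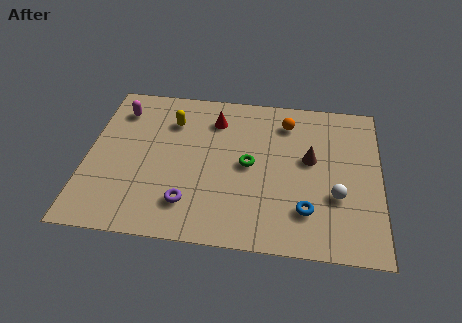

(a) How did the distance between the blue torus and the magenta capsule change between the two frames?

-1.4

They were about 10.6 units apart before and 9.2 after — 1.4 units closer together.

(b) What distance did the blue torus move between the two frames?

0.9

The blue torus was near (9.5, 1.3) before and (9.1, 2.1) after, so it travelled √(0.4² + 0.8²) ≈ 0.9 units.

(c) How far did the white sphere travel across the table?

0.5

The white sphere moved from about (10.0, 2.6) to (10.3, 3.0), a distance of √(0.3² + 0.4²) ≈ 0.5.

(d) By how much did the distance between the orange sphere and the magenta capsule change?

-1.1

They were about 8.1 units apart before and 7.0 after — 1.1 units closer together.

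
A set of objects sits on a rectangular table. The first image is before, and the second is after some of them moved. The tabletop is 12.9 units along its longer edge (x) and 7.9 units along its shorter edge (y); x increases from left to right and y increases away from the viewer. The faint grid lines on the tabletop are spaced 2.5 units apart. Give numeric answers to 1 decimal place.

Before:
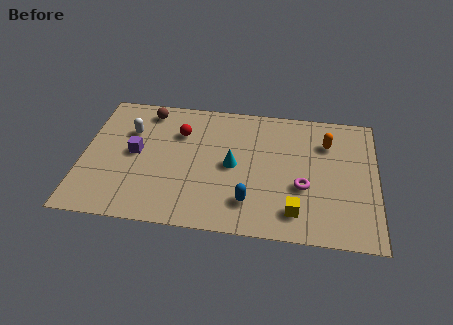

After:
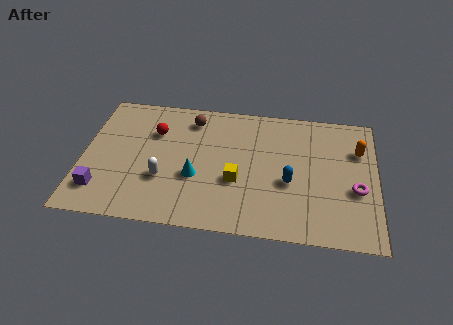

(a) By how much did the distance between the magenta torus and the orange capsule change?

-0.6

They were about 3.0 units apart before and 2.4 after — 0.6 units closer together.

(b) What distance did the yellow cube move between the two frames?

3.0

The yellow cube was near (9.4, 1.5) before and (6.8, 3.0) after, so it travelled √(2.6² + 1.5²) ≈ 3.0 units.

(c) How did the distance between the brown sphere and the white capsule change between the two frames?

+2.4

Before: roughly 1.6 units apart; after: 4.0. That's 2.4 units further apart.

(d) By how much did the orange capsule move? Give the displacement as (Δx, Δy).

(1.4, -0.3)

The orange capsule was at about (10.7, 5.8) and moved to about (12.1, 5.5).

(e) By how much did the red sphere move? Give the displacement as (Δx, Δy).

(-1.1, -0.1)

From the two frames, the red sphere sits at roughly (4.2, 5.6) before and (3.1, 5.5) after.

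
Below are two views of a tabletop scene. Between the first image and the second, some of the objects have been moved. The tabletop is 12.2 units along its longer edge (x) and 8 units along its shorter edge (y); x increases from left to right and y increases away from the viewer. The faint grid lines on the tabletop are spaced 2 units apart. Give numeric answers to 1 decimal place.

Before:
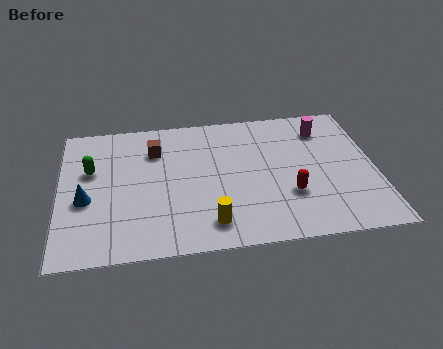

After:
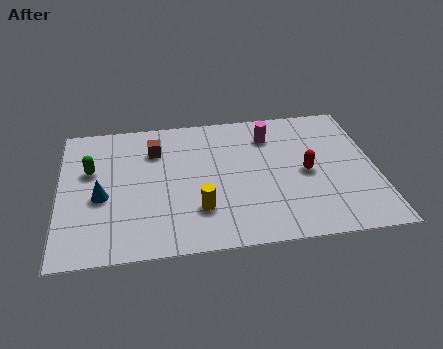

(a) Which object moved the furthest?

the magenta cylinder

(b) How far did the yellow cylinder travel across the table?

0.9

The yellow cylinder was near (5.7, 1.4) before and (5.3, 2.2) after, so it travelled √(0.4² + 0.8²) ≈ 0.9 units.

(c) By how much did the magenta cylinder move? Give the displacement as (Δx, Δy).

(-2.1, -0.1)

The magenta cylinder started near (10.3, 6.3) and ended near (8.2, 6.2).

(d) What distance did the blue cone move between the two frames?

0.6

The blue cone was near (1.0, 3.3) before and (1.6, 3.4) after, so it travelled √(0.6² + 0.1²) ≈ 0.6 units.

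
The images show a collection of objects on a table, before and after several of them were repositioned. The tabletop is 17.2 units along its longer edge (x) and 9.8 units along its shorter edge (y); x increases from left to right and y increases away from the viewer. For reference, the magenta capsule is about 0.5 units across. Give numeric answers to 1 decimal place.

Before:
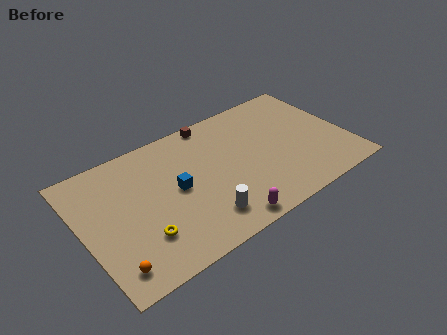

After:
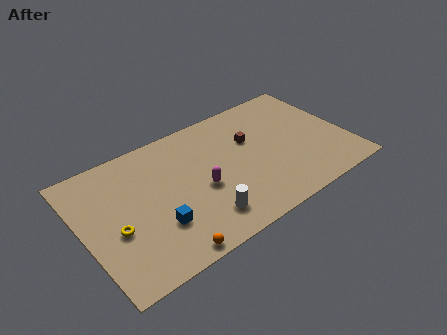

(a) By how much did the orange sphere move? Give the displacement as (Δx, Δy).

(3.3, -0.8)

The orange sphere was at about (1.3, 1.6) and moved to about (4.6, 0.8).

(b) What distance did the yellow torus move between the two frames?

2.0

The yellow torus was near (3.4, 2.7) before and (1.9, 4.0) after, so it travelled √(1.5² + 1.3²) ≈ 2.0 units.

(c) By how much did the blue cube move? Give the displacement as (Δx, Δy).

(-1.6, -2.0)

From the two frames, the blue cube sits at roughly (6.0, 5.0) before and (4.4, 3.0) after.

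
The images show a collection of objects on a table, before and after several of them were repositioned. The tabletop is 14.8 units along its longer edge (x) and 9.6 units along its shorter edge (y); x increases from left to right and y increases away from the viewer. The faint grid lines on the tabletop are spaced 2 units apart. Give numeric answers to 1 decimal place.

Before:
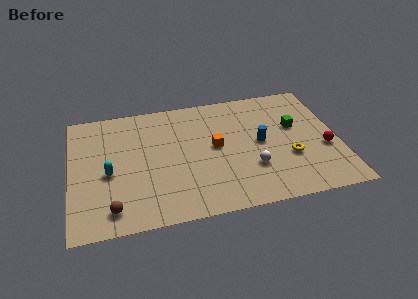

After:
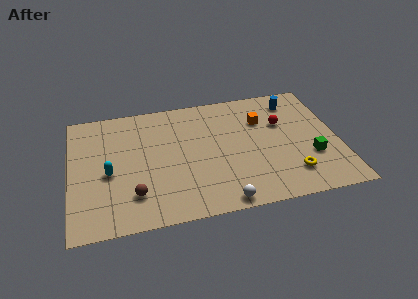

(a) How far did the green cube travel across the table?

2.7

The green cube moved from about (12.5, 5.8) to (13.2, 3.2), a distance of √(0.7² + 2.6²) ≈ 2.7.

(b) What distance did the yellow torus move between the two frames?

1.3

The yellow torus moved from about (12.0, 3.4) to (12.0, 2.1), a distance of √(0.0² + 1.3²) ≈ 1.3.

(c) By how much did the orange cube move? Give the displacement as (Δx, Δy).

(2.7, 1.6)

The orange cube started near (8.0, 5.1) and ended near (10.7, 6.7).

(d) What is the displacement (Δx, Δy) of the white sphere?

(-1.8, -2.2)

The white sphere was at about (9.9, 3.0) and moved to about (8.1, 0.8).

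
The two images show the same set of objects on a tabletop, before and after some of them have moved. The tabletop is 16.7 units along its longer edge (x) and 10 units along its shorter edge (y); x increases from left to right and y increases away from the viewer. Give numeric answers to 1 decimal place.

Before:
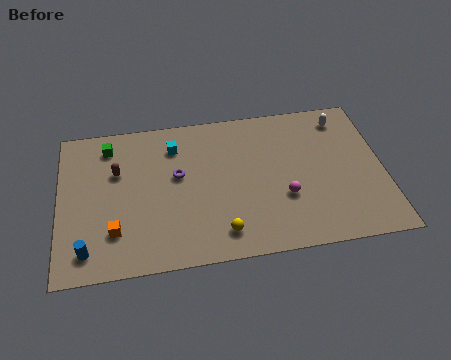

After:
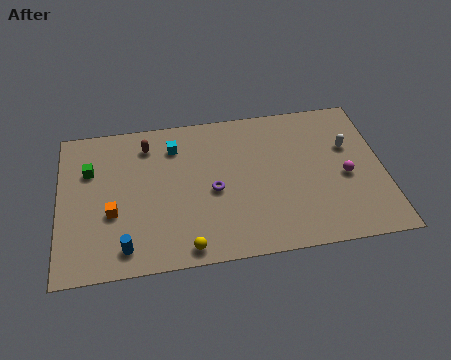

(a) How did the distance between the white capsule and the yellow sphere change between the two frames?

+0.8

The distance was about 9.4 in the first image and 10.2 in the second, so they moved 0.8 units further apart.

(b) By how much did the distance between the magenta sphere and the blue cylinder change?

+1.5

The distance was about 10.3 in the first image and 11.8 in the second, so they moved 1.5 units further apart.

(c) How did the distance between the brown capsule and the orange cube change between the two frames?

+0.8

The distance was about 3.9 in the first image and 4.7 in the second, so they moved 0.8 units further apart.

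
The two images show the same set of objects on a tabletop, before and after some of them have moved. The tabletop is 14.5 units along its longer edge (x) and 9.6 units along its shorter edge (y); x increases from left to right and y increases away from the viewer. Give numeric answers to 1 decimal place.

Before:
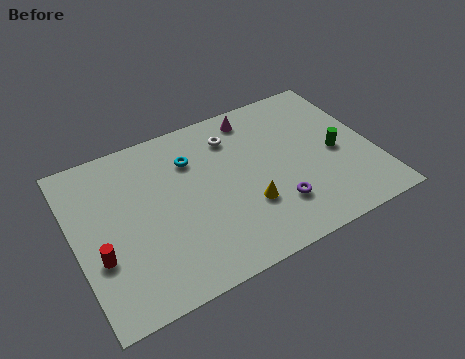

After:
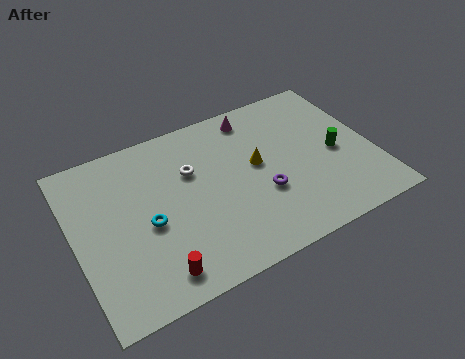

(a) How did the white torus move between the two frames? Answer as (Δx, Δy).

(-2.2, -1.2)

The white torus started near (8.0, 7.5) and ended near (5.8, 6.3).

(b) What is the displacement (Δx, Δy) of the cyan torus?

(-2.5, -2.8)

The cyan torus was at about (5.9, 7.0) and moved to about (3.4, 4.2).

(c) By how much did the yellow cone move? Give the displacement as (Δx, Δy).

(0.8, 2.2)

The yellow cone started near (8.1, 3.1) and ended near (8.9, 5.3).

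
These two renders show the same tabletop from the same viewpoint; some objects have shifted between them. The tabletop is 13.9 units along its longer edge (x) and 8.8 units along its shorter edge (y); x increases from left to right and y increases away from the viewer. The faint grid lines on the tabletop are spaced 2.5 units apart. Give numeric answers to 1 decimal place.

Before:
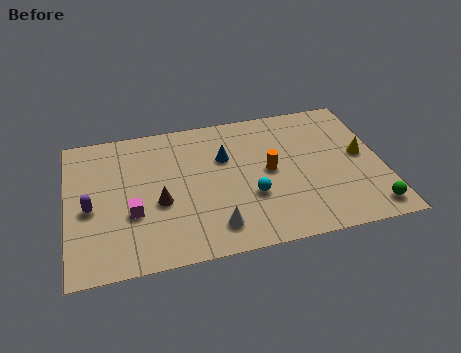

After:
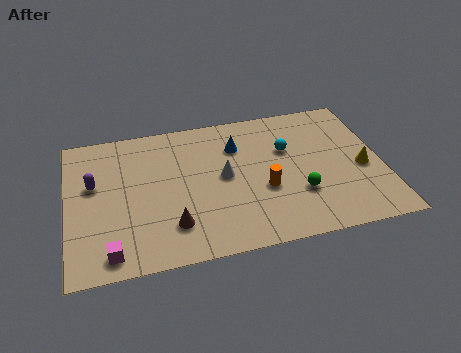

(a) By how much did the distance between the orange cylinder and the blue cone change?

+0.9

They were about 2.3 units apart before and 3.2 after — 0.9 units further apart.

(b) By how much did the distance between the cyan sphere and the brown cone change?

+2.4

They were about 4.0 units apart before and 6.4 after — 2.4 units further apart.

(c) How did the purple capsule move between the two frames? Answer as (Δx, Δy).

(0.2, 1.4)

The purple capsule was at about (1.0, 3.9) and moved to about (1.2, 5.3).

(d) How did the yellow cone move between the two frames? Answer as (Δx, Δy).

(0.0, -0.8)

The yellow cone was at about (13.0, 4.6) and moved to about (13.0, 3.8).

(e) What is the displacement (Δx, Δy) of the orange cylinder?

(-0.3, -1.1)

The orange cylinder started near (8.9, 4.5) and ended near (8.6, 3.4).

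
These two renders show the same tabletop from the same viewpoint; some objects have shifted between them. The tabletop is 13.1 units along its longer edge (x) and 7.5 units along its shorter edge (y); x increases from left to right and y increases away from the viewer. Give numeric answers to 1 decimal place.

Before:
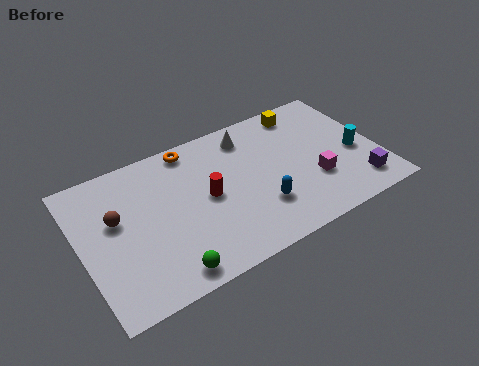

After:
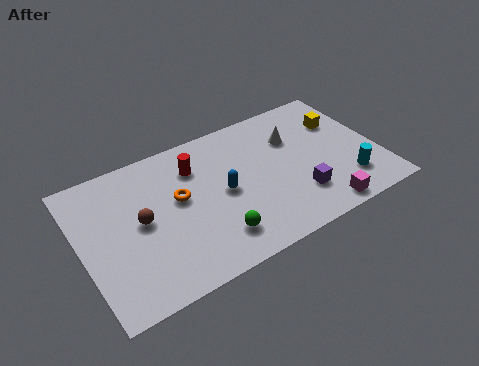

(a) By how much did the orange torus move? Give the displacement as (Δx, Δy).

(-0.9, -2.4)

The orange torus started near (5.2, 6.7) and ended near (4.3, 4.3).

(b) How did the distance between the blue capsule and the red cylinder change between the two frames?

-0.5

The distance was about 2.6 in the first image and 2.1 in the second, so they moved 0.5 units closer together.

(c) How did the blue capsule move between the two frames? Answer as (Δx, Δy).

(-1.4, 1.5)

The blue capsule was at about (7.6, 2.2) and moved to about (6.2, 3.7).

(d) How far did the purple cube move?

2.7

The purple cube was near (11.9, 1.4) before and (9.3, 2.0) after, so it travelled √(2.6² + 0.6²) ≈ 2.7 units.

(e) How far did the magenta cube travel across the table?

1.7

The magenta cube moved from about (10.1, 2.5) to (10.1, 0.8), a distance of √(0.0² + 1.7²) ≈ 1.7.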